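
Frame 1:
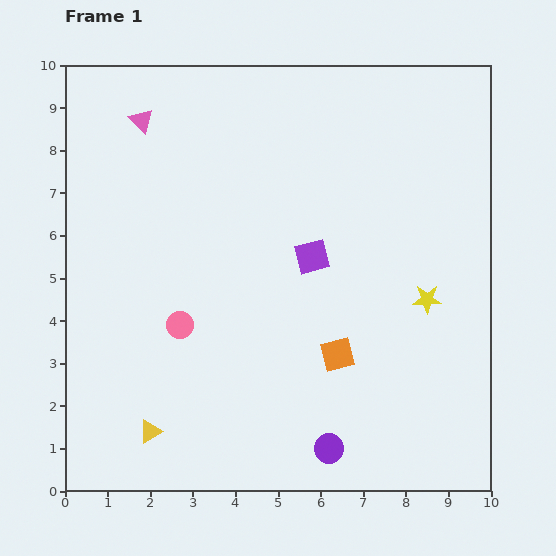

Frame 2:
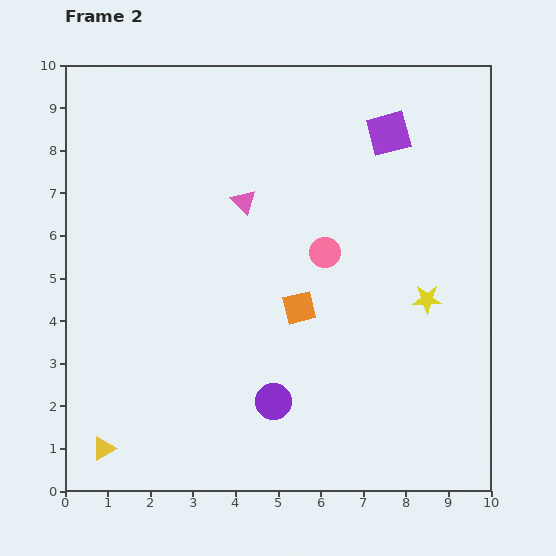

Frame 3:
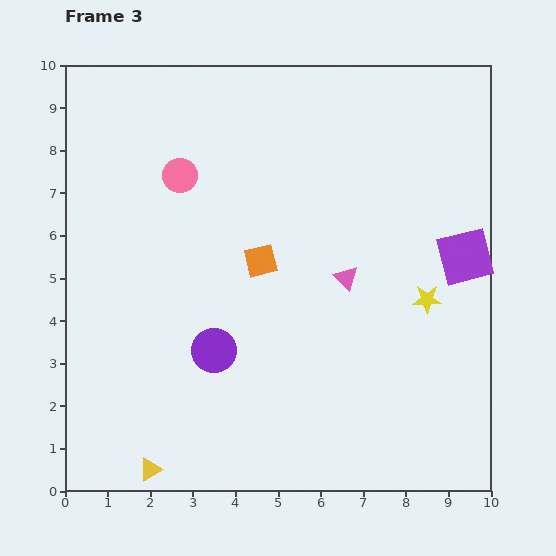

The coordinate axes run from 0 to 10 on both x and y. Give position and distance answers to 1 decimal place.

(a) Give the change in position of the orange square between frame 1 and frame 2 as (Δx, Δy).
(-0.9, 1.1)

The orange square was at (6.4, 3.2) in frame 1 and (5.5, 4.3) in frame 2.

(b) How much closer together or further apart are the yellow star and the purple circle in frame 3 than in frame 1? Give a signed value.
+0.9

Distance in frame 1: 4.2. Distance in frame 3: 5.1.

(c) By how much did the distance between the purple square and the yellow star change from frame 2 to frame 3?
-2.7

Distance in frame 2: 4.0. Distance in frame 3: 1.3.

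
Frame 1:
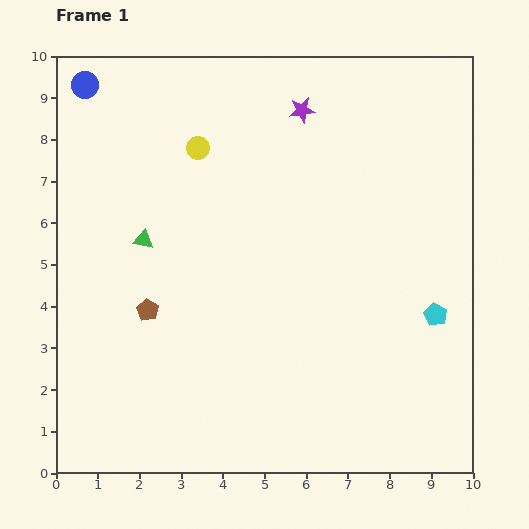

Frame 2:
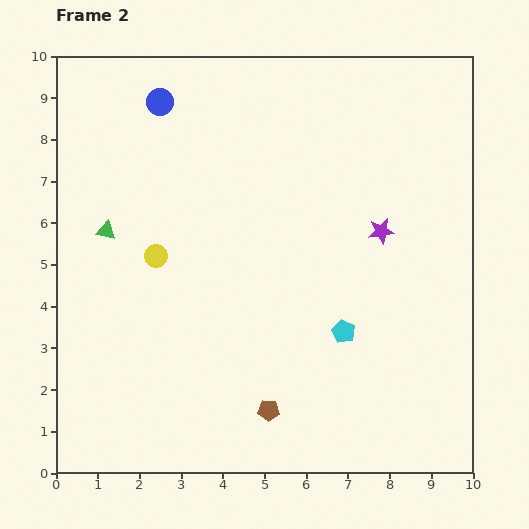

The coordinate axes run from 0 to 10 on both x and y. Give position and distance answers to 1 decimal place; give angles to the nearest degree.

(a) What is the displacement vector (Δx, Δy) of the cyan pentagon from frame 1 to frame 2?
(-2.2, -0.4)

The cyan pentagon was at (9.1, 3.8) in frame 1 and (6.9, 3.4) in frame 2.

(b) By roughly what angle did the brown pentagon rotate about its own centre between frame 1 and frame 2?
27° counter-clockwise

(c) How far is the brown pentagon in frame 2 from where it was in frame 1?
3.8

The brown pentagon moved from (2.2, 3.9) to (5.1, 1.5), a distance of √(2.9² + 2.4²) ≈ 3.8.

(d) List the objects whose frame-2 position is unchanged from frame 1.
none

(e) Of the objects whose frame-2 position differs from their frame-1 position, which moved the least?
the green triangle

(moved 0.9)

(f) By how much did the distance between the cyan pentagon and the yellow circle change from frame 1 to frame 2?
-2.2

Distance in frame 1: 7.0. Distance in frame 2: 4.8.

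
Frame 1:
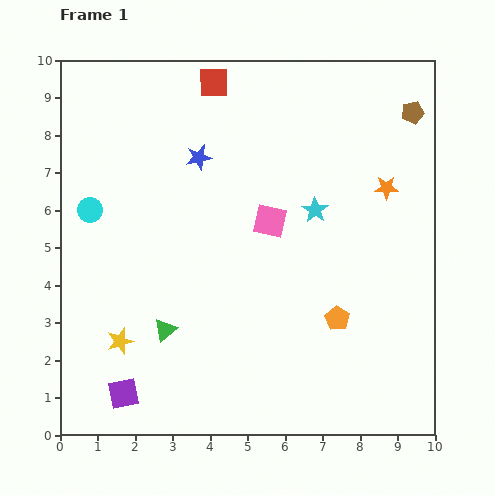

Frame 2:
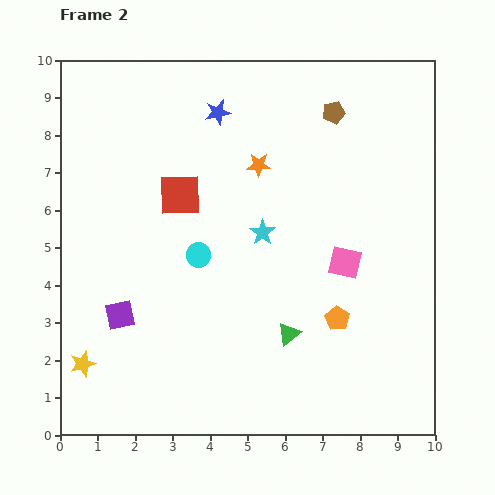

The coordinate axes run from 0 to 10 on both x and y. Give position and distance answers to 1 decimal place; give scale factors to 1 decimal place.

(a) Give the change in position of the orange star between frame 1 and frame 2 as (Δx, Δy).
(-3.4, 0.6)

The orange star was at (8.7, 6.6) in frame 1 and (5.3, 7.2) in frame 2.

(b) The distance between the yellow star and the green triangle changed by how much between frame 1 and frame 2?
+4.4

Distance in frame 1: 1.2. Distance in frame 2: 5.6.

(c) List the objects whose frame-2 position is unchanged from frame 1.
the orange pentagon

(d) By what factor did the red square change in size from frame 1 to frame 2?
1.4×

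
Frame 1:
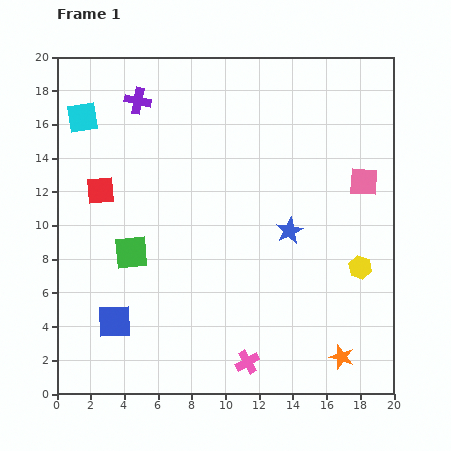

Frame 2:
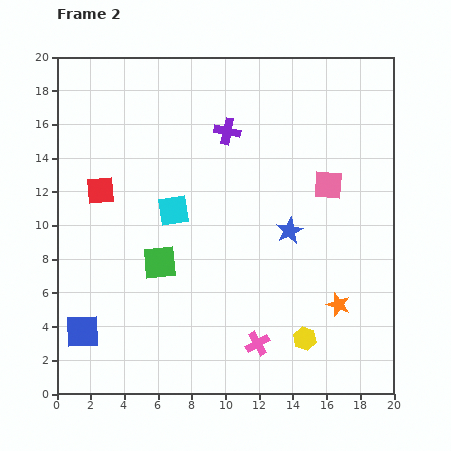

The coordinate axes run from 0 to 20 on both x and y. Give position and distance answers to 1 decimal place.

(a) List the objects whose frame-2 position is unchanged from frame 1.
the red square, the blue star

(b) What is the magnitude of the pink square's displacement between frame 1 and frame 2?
2.1

The pink square moved from (18.2, 12.6) to (16.1, 12.4), a distance of √(2.1² + 0.2²) ≈ 2.1.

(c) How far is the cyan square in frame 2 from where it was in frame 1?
7.7

The cyan square moved from (1.5, 16.4) to (6.9, 10.9), a distance of √(5.4² + 5.5²) ≈ 7.7.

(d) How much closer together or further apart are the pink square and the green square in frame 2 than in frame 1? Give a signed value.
-3.4

Distance in frame 1: 14.4. Distance in frame 2: 11.0.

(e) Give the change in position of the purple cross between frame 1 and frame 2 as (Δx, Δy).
(5.3, -1.8)

The purple cross was at (4.8, 17.4) in frame 1 and (10.1, 15.6) in frame 2.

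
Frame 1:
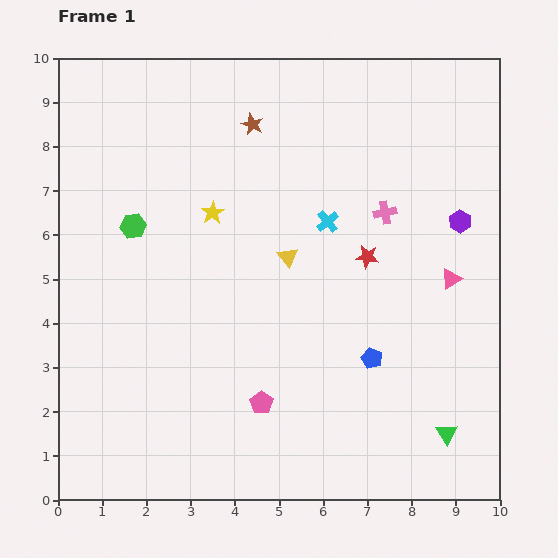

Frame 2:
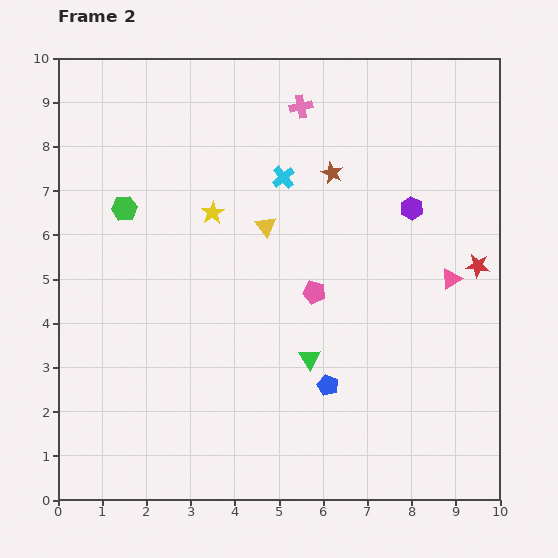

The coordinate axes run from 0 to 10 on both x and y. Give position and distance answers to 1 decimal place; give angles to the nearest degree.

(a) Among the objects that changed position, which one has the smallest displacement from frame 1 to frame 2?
the green hexagon

(moved 0.4)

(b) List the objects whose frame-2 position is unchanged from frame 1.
the pink triangle, the yellow star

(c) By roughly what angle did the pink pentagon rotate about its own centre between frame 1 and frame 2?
22° counter-clockwise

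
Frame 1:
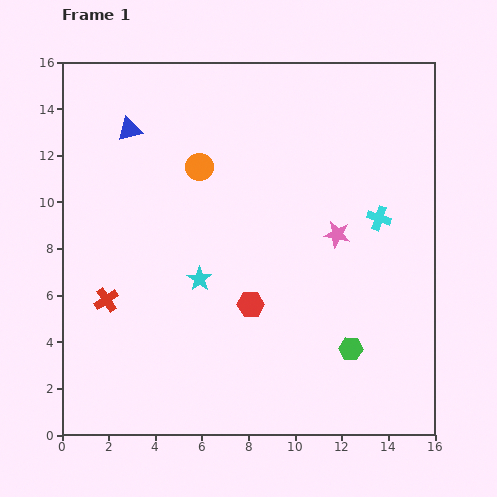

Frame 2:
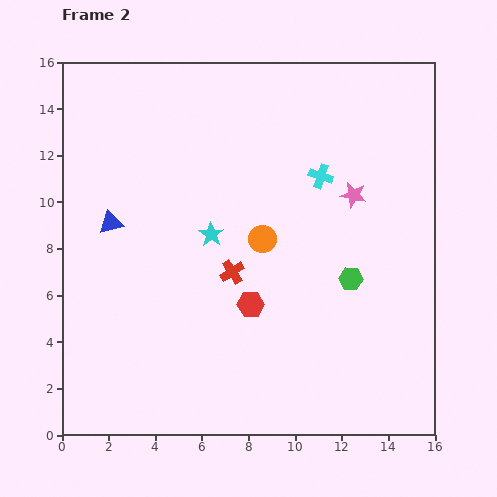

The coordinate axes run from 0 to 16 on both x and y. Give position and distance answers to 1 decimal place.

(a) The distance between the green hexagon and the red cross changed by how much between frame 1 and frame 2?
-5.6

Distance in frame 1: 10.7. Distance in frame 2: 5.1.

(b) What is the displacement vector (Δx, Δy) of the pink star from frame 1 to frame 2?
(0.7, 1.7)

The pink star was at (11.8, 8.6) in frame 1 and (12.5, 10.3) in frame 2.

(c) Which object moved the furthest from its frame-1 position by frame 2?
the red cross

(moved 5.5; next 4.1)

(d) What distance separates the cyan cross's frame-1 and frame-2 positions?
3.1

The cyan cross moved from (13.6, 9.3) to (11.1, 11.1), a distance of √(2.5² + 1.8²) ≈ 3.1.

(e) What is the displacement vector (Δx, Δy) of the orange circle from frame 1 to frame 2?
(2.7, -3.1)

The orange circle was at (5.9, 11.5) in frame 1 and (8.6, 8.4) in frame 2.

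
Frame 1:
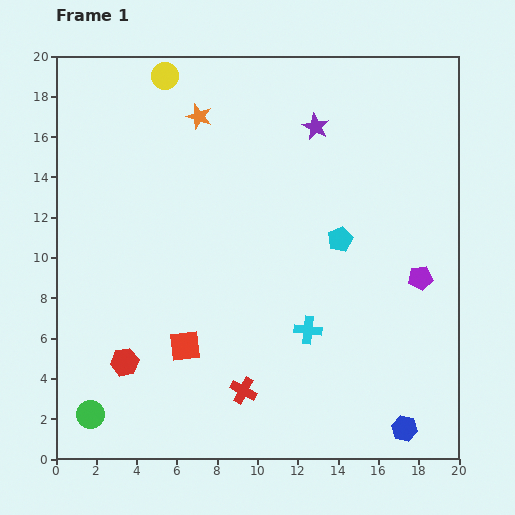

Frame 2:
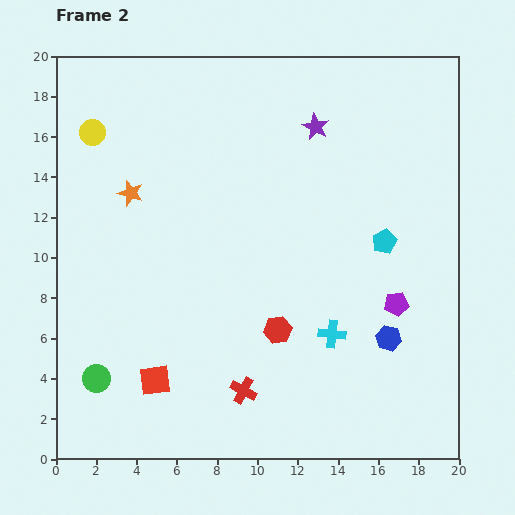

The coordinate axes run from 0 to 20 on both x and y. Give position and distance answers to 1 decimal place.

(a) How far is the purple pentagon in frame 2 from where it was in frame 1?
1.8

The purple pentagon moved from (18.1, 9.0) to (16.9, 7.7), a distance of √(1.2² + 1.3²) ≈ 1.8.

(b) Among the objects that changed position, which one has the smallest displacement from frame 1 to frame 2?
the cyan cross

(moved 1.2)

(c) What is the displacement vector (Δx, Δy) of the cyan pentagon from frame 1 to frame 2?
(2.2, -0.1)

The cyan pentagon was at (14.1, 10.9) in frame 1 and (16.3, 10.8) in frame 2.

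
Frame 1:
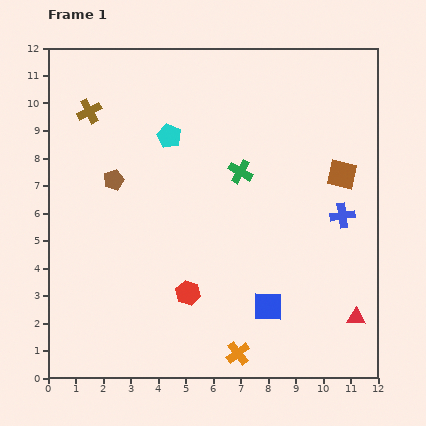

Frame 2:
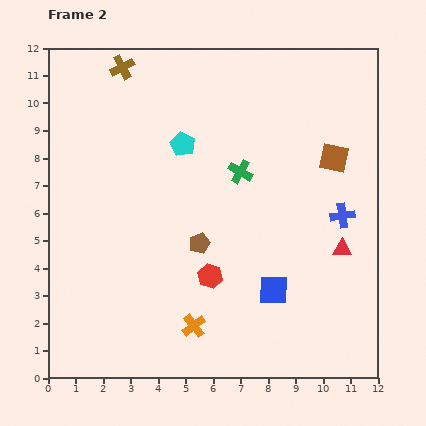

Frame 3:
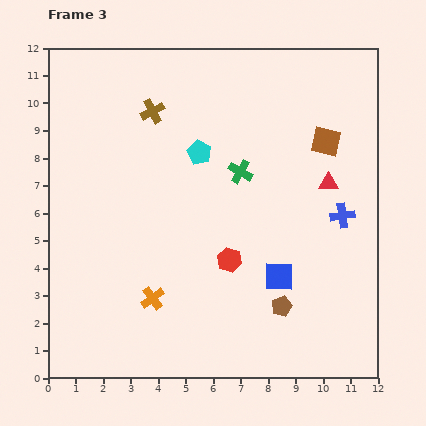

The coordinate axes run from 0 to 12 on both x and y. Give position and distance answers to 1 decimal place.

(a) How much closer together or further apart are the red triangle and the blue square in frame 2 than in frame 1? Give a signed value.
-0.3

Distance in frame 1: 3.2. Distance in frame 2: 2.9.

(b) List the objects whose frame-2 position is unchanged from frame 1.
the green cross, the blue cross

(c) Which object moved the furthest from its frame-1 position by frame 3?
the brown pentagon

(moved 7.6; next 5.0)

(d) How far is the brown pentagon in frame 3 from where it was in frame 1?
7.6

The brown pentagon moved from (2.4, 7.2) to (8.5, 2.6), a distance of √(6.1² + 4.6²) ≈ 7.6.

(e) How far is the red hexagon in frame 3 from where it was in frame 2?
0.9

The red hexagon moved from (5.9, 3.7) to (6.6, 4.3), a distance of √(0.7² + 0.6²) ≈ 0.9.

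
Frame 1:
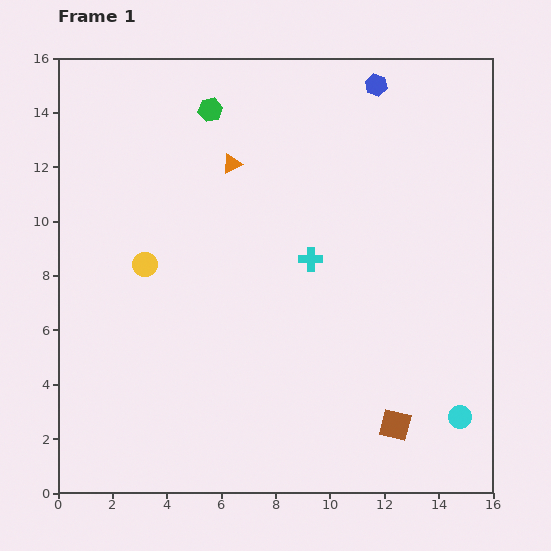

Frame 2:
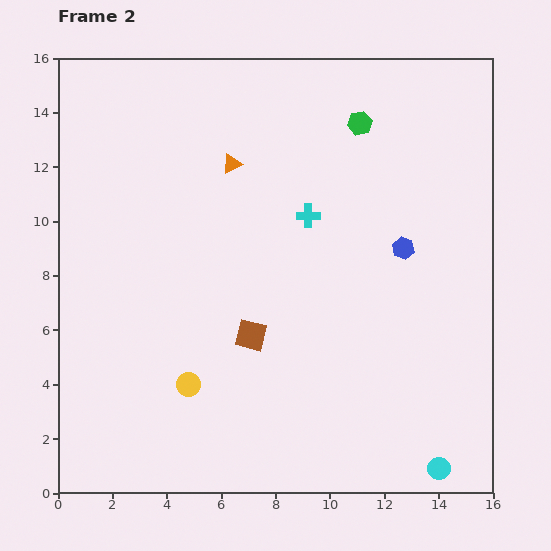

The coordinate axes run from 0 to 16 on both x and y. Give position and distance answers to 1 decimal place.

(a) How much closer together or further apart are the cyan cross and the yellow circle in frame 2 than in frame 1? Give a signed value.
+1.5

Distance in frame 1: 6.1. Distance in frame 2: 7.6.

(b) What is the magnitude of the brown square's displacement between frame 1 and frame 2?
6.2

The brown square moved from (12.4, 2.5) to (7.1, 5.8), a distance of √(5.3² + 3.3²) ≈ 6.2.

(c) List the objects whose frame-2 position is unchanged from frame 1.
the orange triangle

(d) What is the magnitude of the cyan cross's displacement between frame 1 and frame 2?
1.6

The cyan cross moved from (9.3, 8.6) to (9.2, 10.2), a distance of √(0.1² + 1.6²) ≈ 1.6.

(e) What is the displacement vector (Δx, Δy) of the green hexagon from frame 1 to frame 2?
(5.5, -0.5)

The green hexagon was at (5.6, 14.1) in frame 1 and (11.1, 13.6) in frame 2.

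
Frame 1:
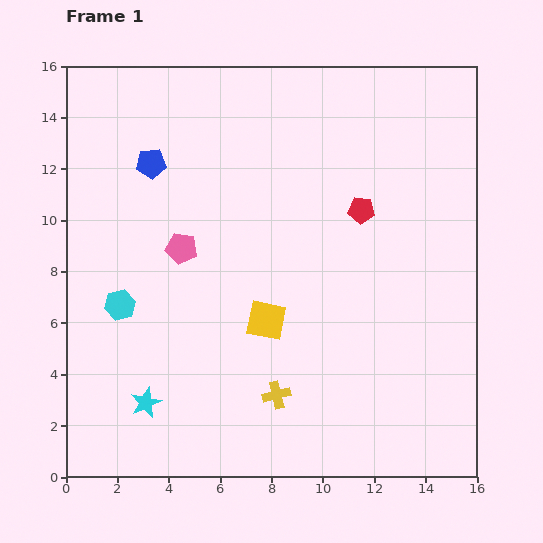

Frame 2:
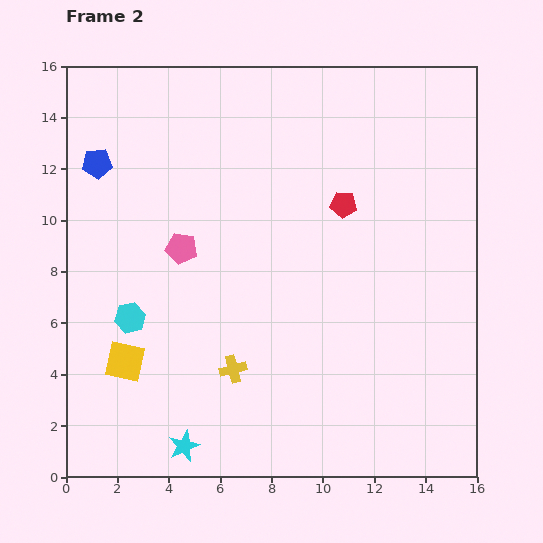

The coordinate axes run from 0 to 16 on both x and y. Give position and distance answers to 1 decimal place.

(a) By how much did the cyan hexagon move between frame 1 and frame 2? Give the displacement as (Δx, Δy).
(0.4, -0.5)

The cyan hexagon was at (2.1, 6.7) in frame 1 and (2.5, 6.2) in frame 2.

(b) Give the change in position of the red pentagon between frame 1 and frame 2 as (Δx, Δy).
(-0.7, 0.2)

The red pentagon was at (11.5, 10.4) in frame 1 and (10.8, 10.6) in frame 2.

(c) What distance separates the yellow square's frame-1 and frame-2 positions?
5.7

The yellow square moved from (7.8, 6.1) to (2.3, 4.5), a distance of √(5.5² + 1.6²) ≈ 5.7.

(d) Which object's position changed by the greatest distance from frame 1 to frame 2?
the yellow square

(moved 5.7; next 2.3)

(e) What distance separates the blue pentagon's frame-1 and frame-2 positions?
2.1

The blue pentagon moved from (3.3, 12.2) to (1.2, 12.2), a distance of √(2.1² + 0.0²) ≈ 2.1.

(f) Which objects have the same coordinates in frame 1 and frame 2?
the pink pentagon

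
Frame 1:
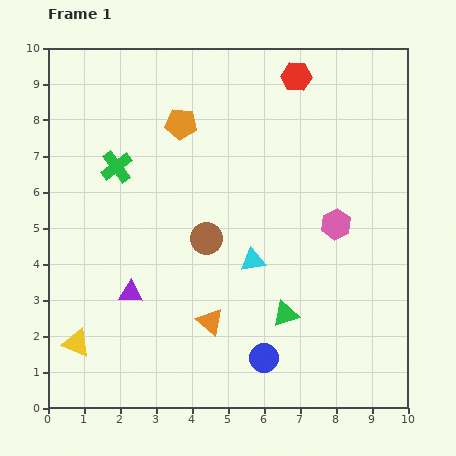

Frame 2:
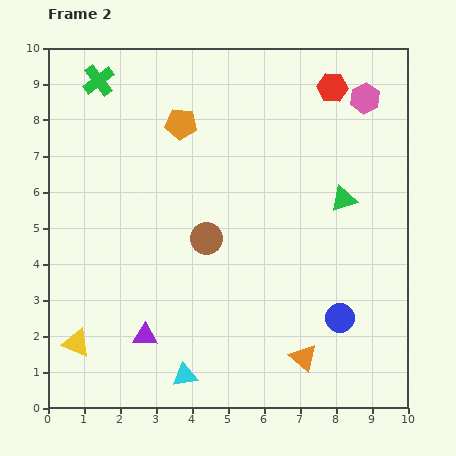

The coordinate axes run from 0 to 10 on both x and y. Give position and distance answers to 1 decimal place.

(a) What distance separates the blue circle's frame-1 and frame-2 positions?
2.4

The blue circle moved from (6.0, 1.4) to (8.1, 2.5), a distance of √(2.1² + 1.1²) ≈ 2.4.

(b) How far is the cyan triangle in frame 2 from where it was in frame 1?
3.7

The cyan triangle moved from (5.7, 4.1) to (3.8, 0.9), a distance of √(1.9² + 3.2²) ≈ 3.7.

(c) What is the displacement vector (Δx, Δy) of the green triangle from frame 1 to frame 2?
(1.6, 3.2)

The green triangle was at (6.6, 2.6) in frame 1 and (8.2, 5.8) in frame 2.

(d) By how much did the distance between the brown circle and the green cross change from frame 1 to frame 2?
+2.1

Distance in frame 1: 3.2. Distance in frame 2: 5.3.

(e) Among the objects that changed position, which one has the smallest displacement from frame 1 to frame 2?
the red hexagon

(moved 1.0)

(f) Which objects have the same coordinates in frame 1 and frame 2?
the orange pentagon, the yellow triangle, the brown circle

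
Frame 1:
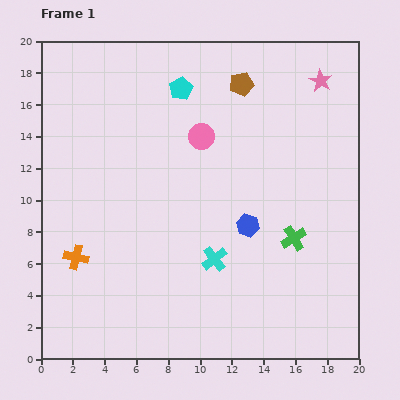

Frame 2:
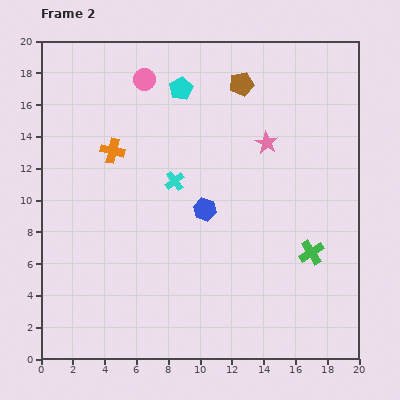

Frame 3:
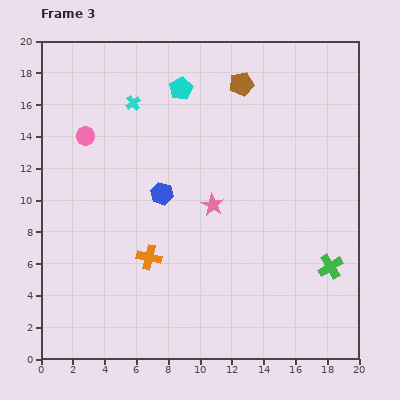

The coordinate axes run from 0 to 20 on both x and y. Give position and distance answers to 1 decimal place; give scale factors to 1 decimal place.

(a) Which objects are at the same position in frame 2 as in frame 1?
the cyan pentagon, the brown pentagon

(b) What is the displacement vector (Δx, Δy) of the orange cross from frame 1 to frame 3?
(4.6, 0.0)

The orange cross was at (2.2, 6.4) in frame 1 and (6.8, 6.4) in frame 3.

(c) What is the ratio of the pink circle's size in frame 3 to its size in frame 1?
0.7×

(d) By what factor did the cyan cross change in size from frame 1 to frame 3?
0.6×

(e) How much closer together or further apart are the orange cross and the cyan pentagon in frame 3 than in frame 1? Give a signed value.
-1.7

Distance in frame 1: 12.5. Distance in frame 3: 10.8.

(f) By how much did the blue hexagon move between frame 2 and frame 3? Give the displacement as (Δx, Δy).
(-2.7, 1.0)

The blue hexagon was at (10.3, 9.4) in frame 2 and (7.6, 10.4) in frame 3.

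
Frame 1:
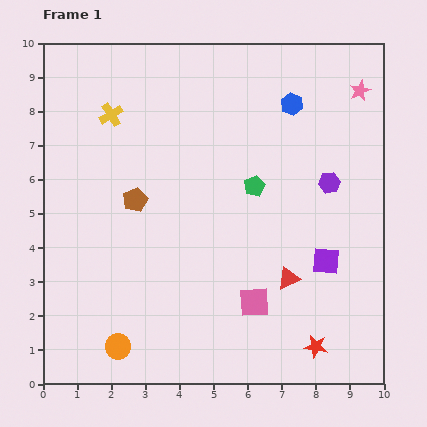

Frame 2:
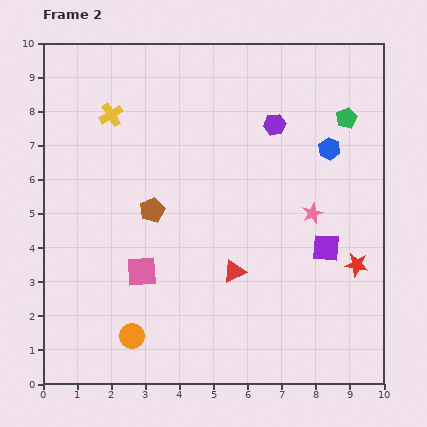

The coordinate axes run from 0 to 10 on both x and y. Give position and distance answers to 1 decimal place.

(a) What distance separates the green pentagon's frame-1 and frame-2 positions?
3.4

The green pentagon moved from (6.2, 5.8) to (8.9, 7.8), a distance of √(2.7² + 2.0²) ≈ 3.4.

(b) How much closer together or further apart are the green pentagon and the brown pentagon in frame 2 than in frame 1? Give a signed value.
+2.8

Distance in frame 1: 3.5. Distance in frame 2: 6.3.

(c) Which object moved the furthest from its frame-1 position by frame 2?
the pink star

(moved 3.9; next 3.4)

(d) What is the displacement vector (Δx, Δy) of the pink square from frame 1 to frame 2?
(-3.3, 0.9)

The pink square was at (6.2, 2.4) in frame 1 and (2.9, 3.3) in frame 2.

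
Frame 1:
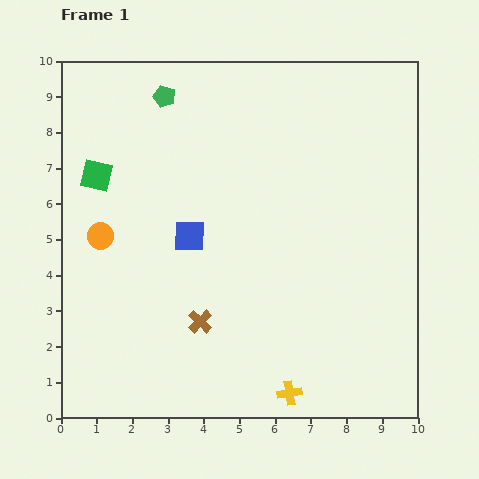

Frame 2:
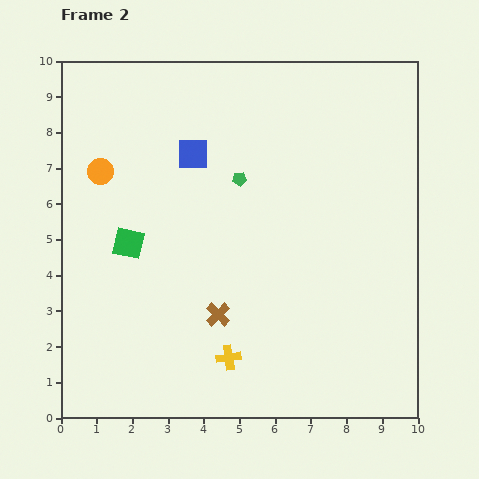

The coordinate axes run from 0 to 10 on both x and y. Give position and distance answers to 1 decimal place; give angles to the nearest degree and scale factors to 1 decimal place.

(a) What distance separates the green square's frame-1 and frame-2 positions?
2.1

The green square moved from (1.0, 6.8) to (1.9, 4.9), a distance of √(0.9² + 1.9²) ≈ 2.1.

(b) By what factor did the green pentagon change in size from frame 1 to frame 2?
0.6×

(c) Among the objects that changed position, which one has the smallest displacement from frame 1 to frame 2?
the brown cross

(moved 0.5)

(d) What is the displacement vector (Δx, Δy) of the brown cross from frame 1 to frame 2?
(0.5, 0.2)

The brown cross was at (3.9, 2.7) in frame 1 and (4.4, 2.9) in frame 2.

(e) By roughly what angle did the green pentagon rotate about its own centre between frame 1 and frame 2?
23° counter-clockwise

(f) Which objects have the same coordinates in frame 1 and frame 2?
none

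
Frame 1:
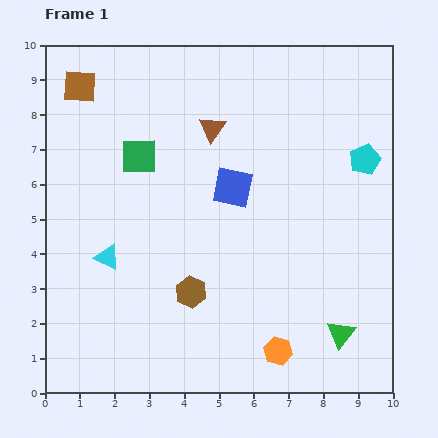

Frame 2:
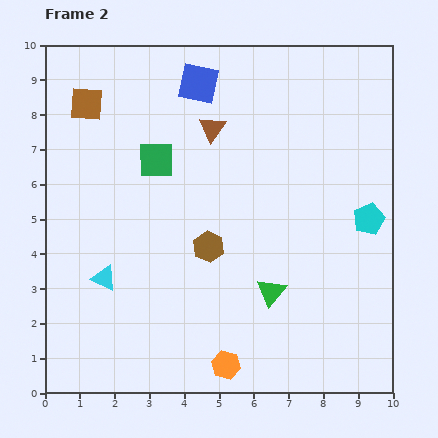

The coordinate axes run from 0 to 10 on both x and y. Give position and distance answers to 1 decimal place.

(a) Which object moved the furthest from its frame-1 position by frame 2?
the blue square

(moved 3.2; next 2.3)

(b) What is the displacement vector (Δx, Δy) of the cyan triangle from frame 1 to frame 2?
(-0.1, -0.6)

The cyan triangle was at (1.8, 3.9) in frame 1 and (1.7, 3.3) in frame 2.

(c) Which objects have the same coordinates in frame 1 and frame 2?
the brown triangle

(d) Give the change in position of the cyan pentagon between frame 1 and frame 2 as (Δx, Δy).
(0.1, -1.7)

The cyan pentagon was at (9.2, 6.7) in frame 1 and (9.3, 5.0) in frame 2.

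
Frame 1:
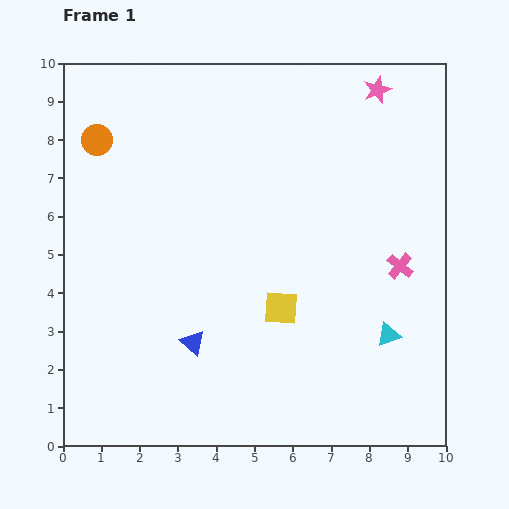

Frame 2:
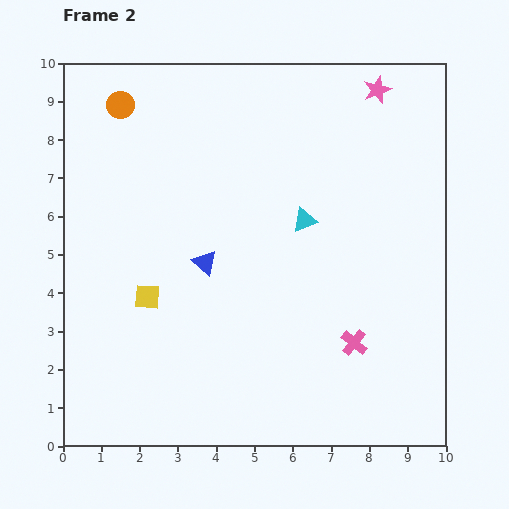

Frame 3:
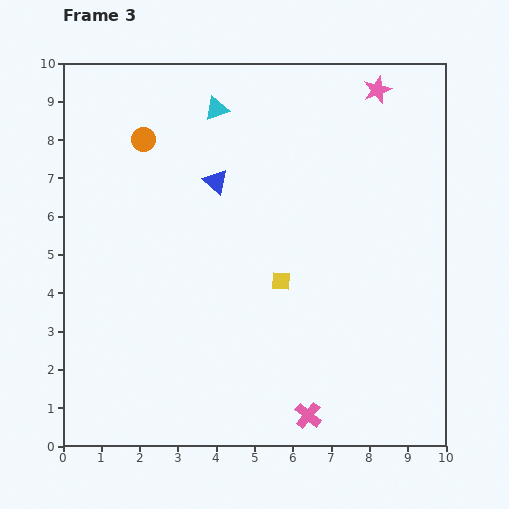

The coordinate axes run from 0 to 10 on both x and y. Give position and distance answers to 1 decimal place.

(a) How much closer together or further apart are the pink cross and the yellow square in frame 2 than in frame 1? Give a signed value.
+2.2

Distance in frame 1: 3.3. Distance in frame 2: 5.5.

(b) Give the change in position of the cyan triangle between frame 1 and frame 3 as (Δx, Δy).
(-4.5, 5.9)

The cyan triangle was at (8.5, 2.9) in frame 1 and (4.0, 8.8) in frame 3.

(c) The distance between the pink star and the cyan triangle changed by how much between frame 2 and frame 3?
+0.3

Distance in frame 2: 3.9. Distance in frame 3: 4.2.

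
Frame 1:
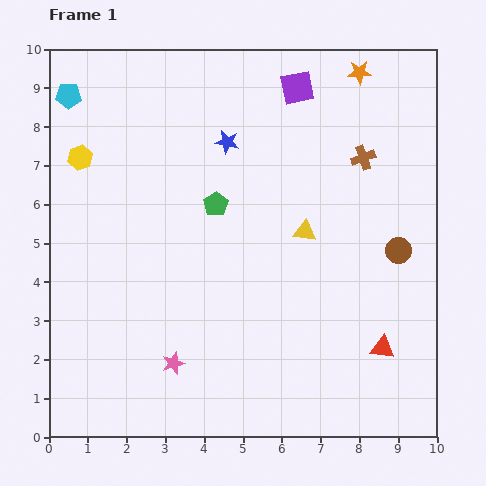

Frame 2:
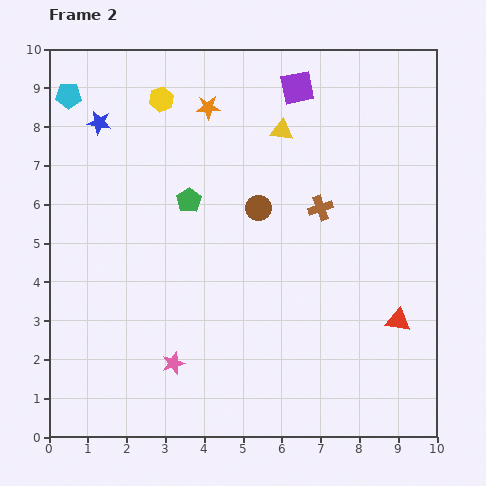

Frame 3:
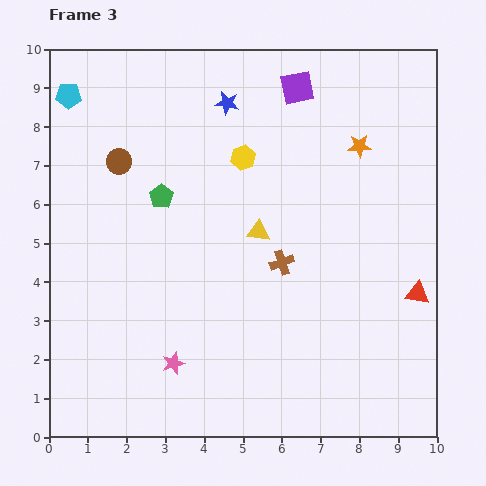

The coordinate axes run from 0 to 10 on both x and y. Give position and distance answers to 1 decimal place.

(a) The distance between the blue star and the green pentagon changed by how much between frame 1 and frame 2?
+1.4

Distance in frame 1: 1.6. Distance in frame 2: 3.0.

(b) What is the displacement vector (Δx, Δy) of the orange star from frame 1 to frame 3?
(0.0, -1.9)

The orange star was at (8.0, 9.4) in frame 1 and (8.0, 7.5) in frame 3.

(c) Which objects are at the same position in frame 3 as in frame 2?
the purple square, the cyan pentagon, the pink star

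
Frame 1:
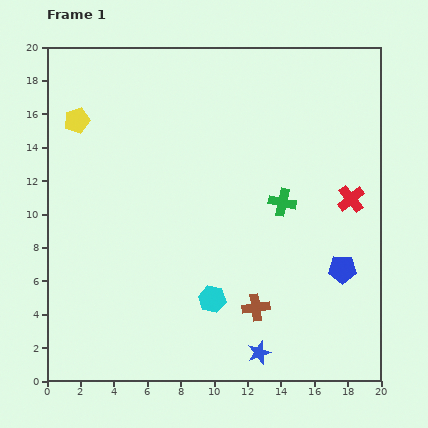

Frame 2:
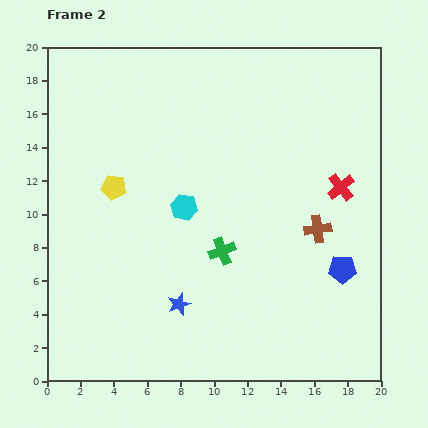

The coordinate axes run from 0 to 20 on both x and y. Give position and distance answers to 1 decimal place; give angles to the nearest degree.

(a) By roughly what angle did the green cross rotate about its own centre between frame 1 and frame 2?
33° counter-clockwise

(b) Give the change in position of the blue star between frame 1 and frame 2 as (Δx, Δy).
(-4.8, 2.9)

The blue star was at (12.7, 1.7) in frame 1 and (7.9, 4.6) in frame 2.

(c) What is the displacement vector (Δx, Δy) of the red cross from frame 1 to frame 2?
(-0.6, 0.7)

The red cross was at (18.2, 10.9) in frame 1 and (17.6, 11.6) in frame 2.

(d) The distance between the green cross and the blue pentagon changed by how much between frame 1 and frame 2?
+1.9

Distance in frame 1: 5.4. Distance in frame 2: 7.3.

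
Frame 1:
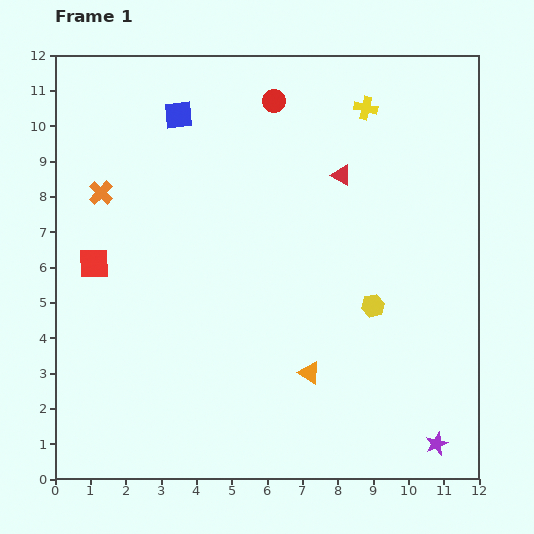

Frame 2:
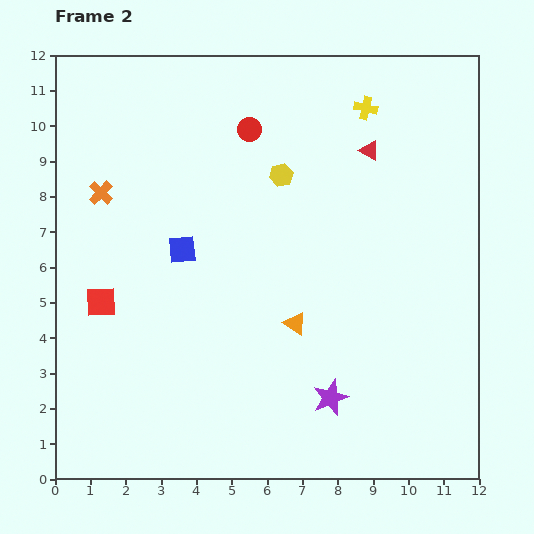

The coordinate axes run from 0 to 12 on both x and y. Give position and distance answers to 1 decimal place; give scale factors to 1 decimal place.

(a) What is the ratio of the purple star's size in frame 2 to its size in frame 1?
1.6×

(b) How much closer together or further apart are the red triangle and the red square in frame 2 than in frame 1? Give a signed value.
+1.3

Distance in frame 1: 7.4. Distance in frame 2: 8.7.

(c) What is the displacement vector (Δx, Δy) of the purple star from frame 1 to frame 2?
(-3.0, 1.3)

The purple star was at (10.8, 1.0) in frame 1 and (7.8, 2.3) in frame 2.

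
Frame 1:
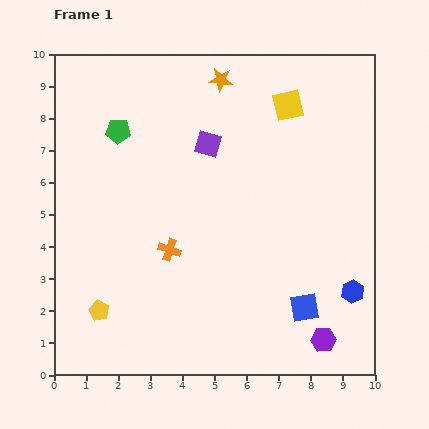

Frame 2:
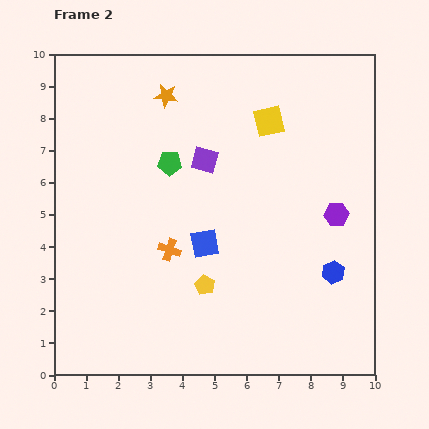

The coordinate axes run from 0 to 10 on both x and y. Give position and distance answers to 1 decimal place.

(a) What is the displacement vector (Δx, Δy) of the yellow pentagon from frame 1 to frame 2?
(3.3, 0.8)

The yellow pentagon was at (1.4, 2.0) in frame 1 and (4.7, 2.8) in frame 2.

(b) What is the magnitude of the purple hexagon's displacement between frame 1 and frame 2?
3.9

The purple hexagon moved from (8.4, 1.1) to (8.8, 5.0), a distance of √(0.4² + 3.9²) ≈ 3.9.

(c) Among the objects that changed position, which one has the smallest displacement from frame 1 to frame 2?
the purple square

(moved 0.5)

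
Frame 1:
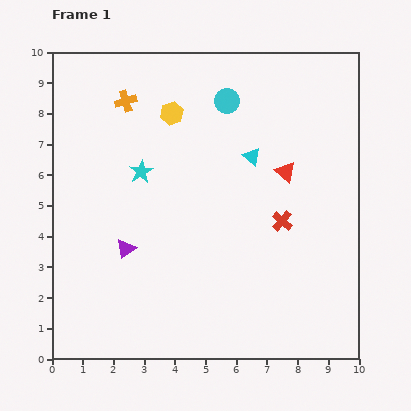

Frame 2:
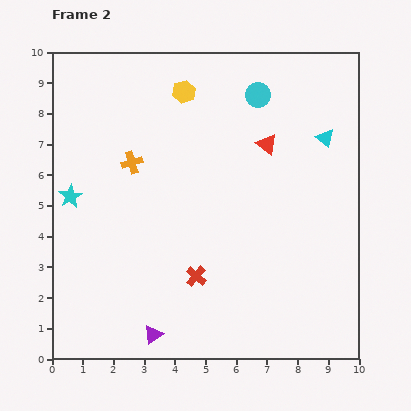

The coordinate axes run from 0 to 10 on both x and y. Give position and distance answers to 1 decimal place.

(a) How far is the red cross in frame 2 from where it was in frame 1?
3.3

The red cross moved from (7.5, 4.5) to (4.7, 2.7), a distance of √(2.8² + 1.8²) ≈ 3.3.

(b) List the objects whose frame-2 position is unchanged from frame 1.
none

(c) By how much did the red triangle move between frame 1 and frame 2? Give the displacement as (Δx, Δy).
(-0.6, 0.9)

The red triangle was at (7.6, 6.1) in frame 1 and (7.0, 7.0) in frame 2.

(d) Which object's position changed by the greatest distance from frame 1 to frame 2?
the red cross

(moved 3.3; next 2.9)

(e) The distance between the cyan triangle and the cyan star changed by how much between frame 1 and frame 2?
+4.9

Distance in frame 1: 3.6. Distance in frame 2: 8.5.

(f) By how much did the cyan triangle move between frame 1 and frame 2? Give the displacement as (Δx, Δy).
(2.4, 0.6)

The cyan triangle was at (6.5, 6.6) in frame 1 and (8.9, 7.2) in frame 2.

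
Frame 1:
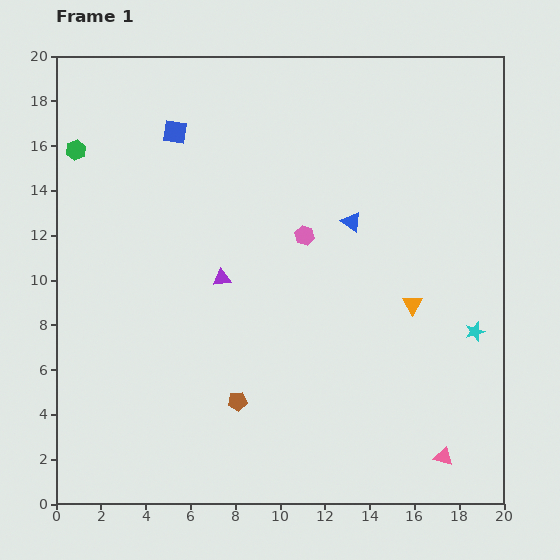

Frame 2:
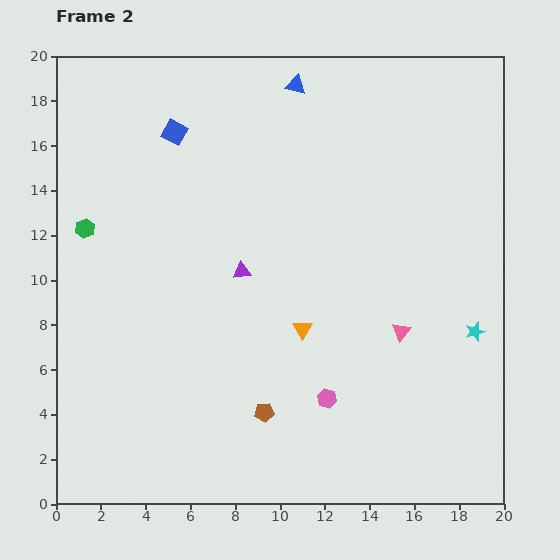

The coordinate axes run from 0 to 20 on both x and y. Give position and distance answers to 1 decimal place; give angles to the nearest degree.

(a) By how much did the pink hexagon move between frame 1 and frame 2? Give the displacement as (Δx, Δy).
(1.0, -7.3)

The pink hexagon was at (11.1, 12.0) in frame 1 and (12.1, 4.7) in frame 2.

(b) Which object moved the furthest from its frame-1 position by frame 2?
the pink hexagon

(moved 7.4; next 6.6)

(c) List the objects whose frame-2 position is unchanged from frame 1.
the blue square, the cyan star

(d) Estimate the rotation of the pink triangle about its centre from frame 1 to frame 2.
54° clockwise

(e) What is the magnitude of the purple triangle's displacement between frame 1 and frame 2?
0.9

The purple triangle moved from (7.4, 10.1) to (8.3, 10.4), a distance of √(0.9² + 0.3²) ≈ 0.9.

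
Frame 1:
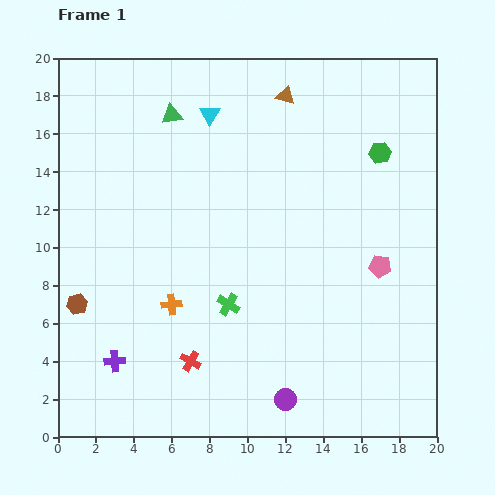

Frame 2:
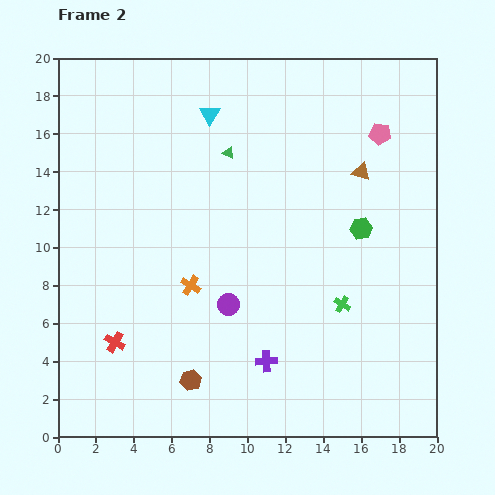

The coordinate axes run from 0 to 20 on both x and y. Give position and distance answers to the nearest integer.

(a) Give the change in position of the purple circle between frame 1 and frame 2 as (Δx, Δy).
(-3, 5)

The purple circle was at (12, 2) in frame 1 and (9, 7) in frame 2.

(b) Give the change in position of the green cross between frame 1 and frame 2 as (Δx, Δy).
(6, 0)

The green cross was at (9, 7) in frame 1 and (15, 7) in frame 2.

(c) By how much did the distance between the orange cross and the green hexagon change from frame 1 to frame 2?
-5

Distance in frame 1: 14. Distance in frame 2: 9.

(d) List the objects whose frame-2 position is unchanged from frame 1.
the cyan triangle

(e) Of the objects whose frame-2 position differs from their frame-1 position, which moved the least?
the orange cross

(moved 1)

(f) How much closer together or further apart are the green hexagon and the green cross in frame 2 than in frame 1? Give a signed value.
-7

Distance in frame 1: 11. Distance in frame 2: 4.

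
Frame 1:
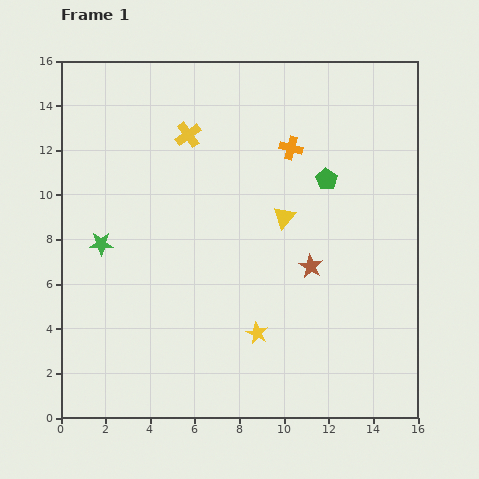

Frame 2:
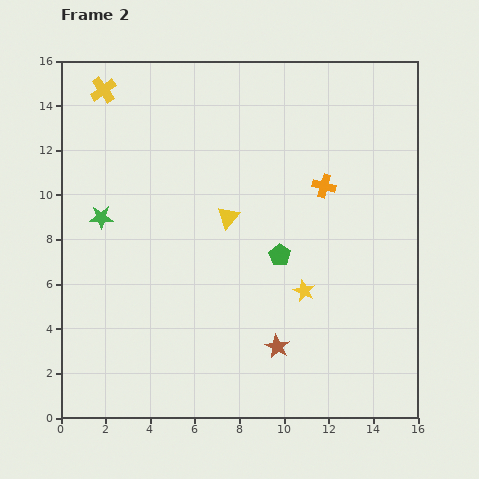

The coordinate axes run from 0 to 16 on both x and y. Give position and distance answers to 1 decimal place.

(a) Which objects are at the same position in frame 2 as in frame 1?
none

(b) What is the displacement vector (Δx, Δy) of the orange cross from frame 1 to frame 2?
(1.5, -1.7)

The orange cross was at (10.3, 12.1) in frame 1 and (11.8, 10.4) in frame 2.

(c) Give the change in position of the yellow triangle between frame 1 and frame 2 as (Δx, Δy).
(-2.5, 0.0)

The yellow triangle was at (10.0, 9.0) in frame 1 and (7.5, 9.0) in frame 2.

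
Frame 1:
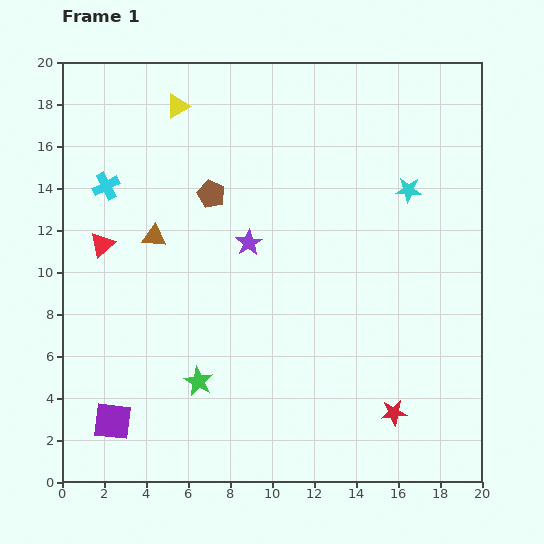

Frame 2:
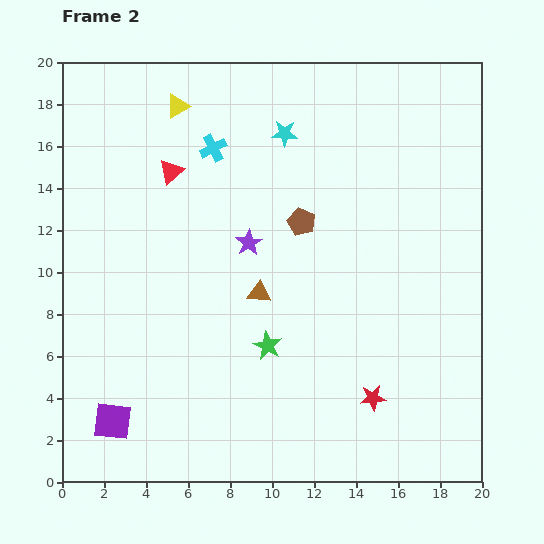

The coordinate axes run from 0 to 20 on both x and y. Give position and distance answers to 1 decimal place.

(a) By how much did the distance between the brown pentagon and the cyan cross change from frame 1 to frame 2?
+0.5

Distance in frame 1: 5.0. Distance in frame 2: 5.5.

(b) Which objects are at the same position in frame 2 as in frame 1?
the purple star, the yellow triangle, the purple square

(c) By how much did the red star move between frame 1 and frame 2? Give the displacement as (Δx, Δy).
(-1.0, 0.7)

The red star was at (15.8, 3.3) in frame 1 and (14.8, 4.0) in frame 2.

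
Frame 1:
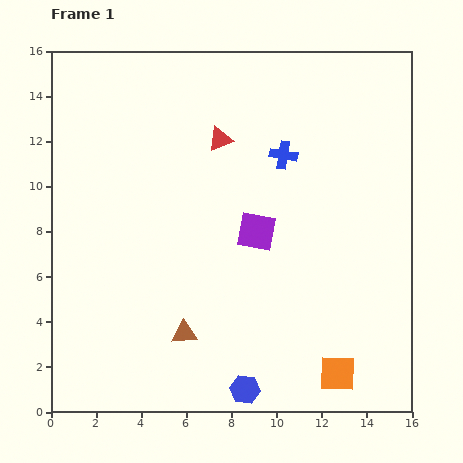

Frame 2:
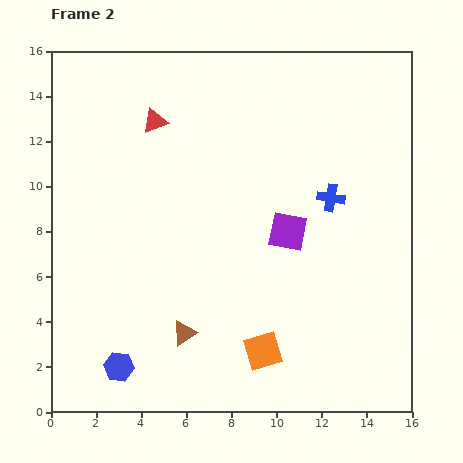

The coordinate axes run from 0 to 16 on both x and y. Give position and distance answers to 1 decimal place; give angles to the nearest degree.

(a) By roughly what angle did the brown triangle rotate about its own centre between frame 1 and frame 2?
29° counter-clockwise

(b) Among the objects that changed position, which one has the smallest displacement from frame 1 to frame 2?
the purple square

(moved 1.4)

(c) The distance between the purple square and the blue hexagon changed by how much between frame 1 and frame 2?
+2.6

Distance in frame 1: 7.0. Distance in frame 2: 9.6.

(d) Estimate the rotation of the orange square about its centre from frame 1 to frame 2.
19° counter-clockwise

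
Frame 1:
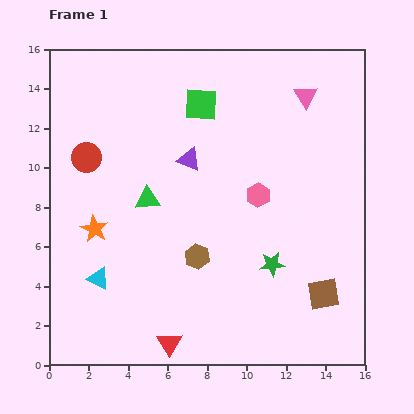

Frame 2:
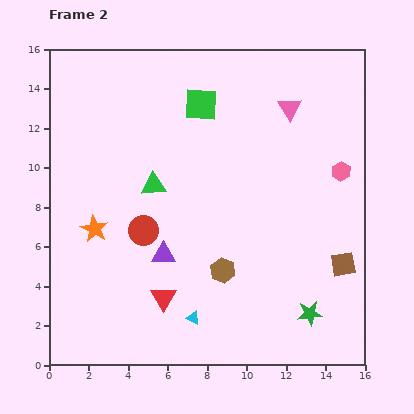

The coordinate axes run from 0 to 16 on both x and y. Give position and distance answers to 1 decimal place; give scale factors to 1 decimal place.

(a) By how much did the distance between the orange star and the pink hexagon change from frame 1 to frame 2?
+4.3

Distance in frame 1: 8.5. Distance in frame 2: 12.8.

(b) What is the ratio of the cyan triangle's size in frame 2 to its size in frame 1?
0.6×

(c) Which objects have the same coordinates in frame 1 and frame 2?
the green square, the orange star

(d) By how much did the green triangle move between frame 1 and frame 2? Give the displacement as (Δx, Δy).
(0.3, 0.7)

The green triangle was at (5.0, 8.4) in frame 1 and (5.3, 9.1) in frame 2.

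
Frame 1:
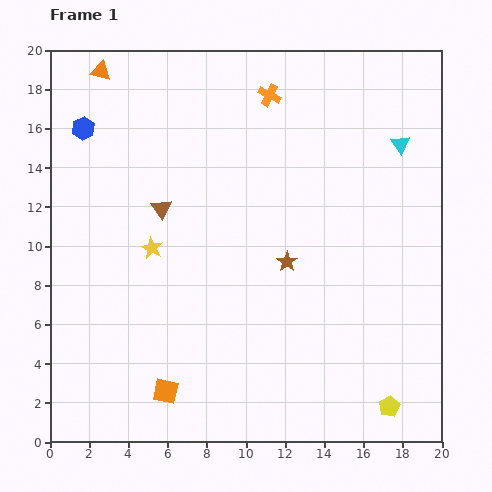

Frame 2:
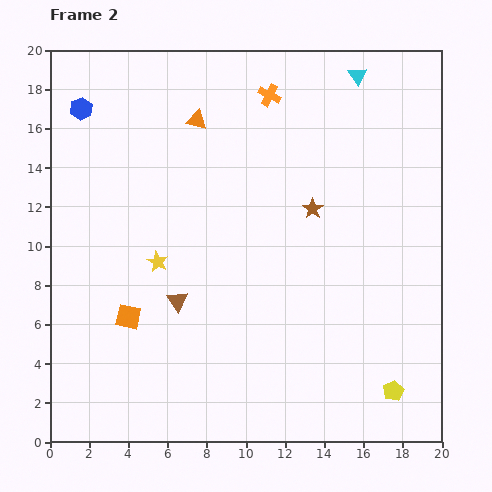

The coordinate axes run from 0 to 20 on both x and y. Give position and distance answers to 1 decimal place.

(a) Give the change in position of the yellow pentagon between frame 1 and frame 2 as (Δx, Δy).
(0.2, 0.8)

The yellow pentagon was at (17.3, 1.8) in frame 1 and (17.5, 2.6) in frame 2.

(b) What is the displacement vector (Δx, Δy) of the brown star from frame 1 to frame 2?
(1.3, 2.7)

The brown star was at (12.1, 9.2) in frame 1 and (13.4, 11.9) in frame 2.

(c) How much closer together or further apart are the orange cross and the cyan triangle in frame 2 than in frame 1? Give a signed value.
-2.6

Distance in frame 1: 7.2. Distance in frame 2: 4.6.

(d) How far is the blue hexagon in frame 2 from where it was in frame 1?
1.0

The blue hexagon moved from (1.7, 16.0) to (1.6, 17.0), a distance of √(0.1² + 1.0²) ≈ 1.0.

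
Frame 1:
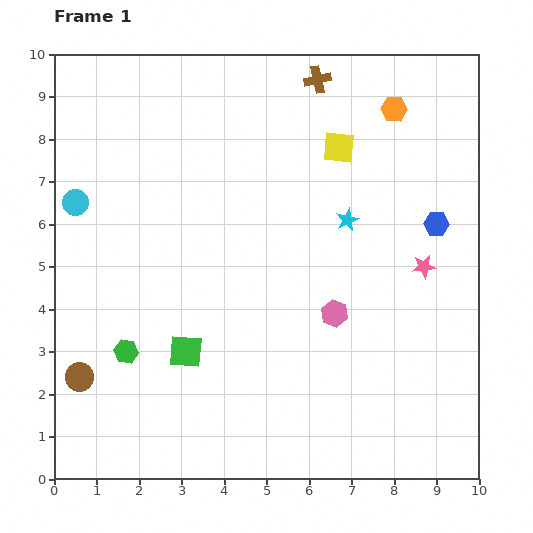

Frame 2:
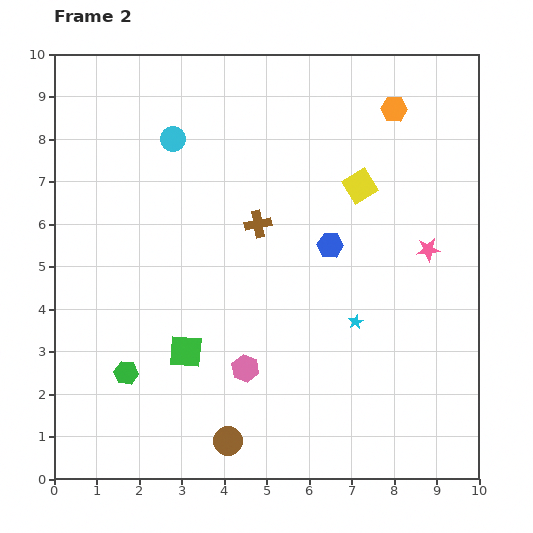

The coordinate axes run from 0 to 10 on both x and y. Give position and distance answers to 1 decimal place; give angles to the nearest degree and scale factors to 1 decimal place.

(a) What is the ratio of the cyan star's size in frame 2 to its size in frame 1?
0.6×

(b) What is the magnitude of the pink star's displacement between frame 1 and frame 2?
0.4

The pink star moved from (8.7, 5.0) to (8.8, 5.4), a distance of √(0.1² + 0.4²) ≈ 0.4.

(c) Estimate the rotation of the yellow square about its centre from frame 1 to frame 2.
38° counter-clockwise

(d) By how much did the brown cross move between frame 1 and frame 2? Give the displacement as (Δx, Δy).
(-1.4, -3.4)

The brown cross was at (6.2, 9.4) in frame 1 and (4.8, 6.0) in frame 2.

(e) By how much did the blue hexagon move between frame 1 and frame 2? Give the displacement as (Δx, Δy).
(-2.5, -0.5)

The blue hexagon was at (9.0, 6.0) in frame 1 and (6.5, 5.5) in frame 2.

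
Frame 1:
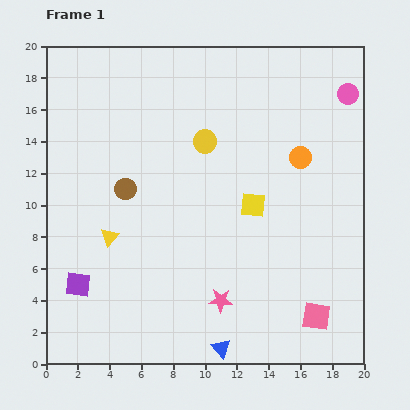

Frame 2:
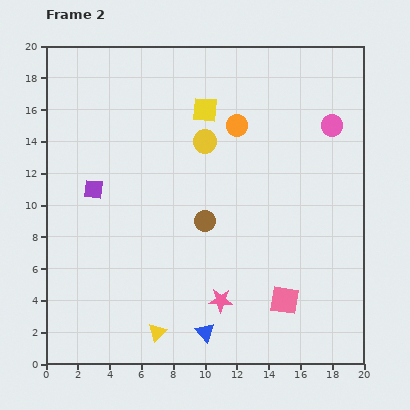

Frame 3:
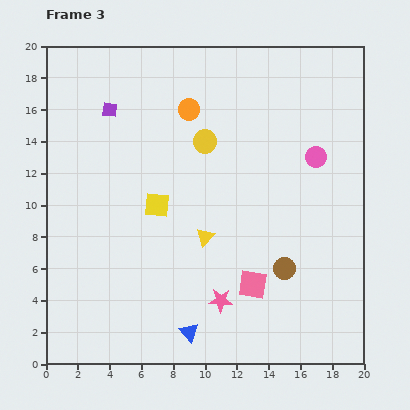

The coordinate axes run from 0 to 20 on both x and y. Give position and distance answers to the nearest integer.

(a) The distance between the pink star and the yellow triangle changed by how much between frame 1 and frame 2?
-4

Distance in frame 1: 8. Distance in frame 2: 4.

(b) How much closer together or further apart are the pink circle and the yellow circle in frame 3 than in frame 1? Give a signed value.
-2

Distance in frame 1: 9. Distance in frame 3: 7.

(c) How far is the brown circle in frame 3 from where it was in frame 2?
6

The brown circle moved from (10, 9) to (15, 6), a distance of √(5² + 3²) ≈ 6.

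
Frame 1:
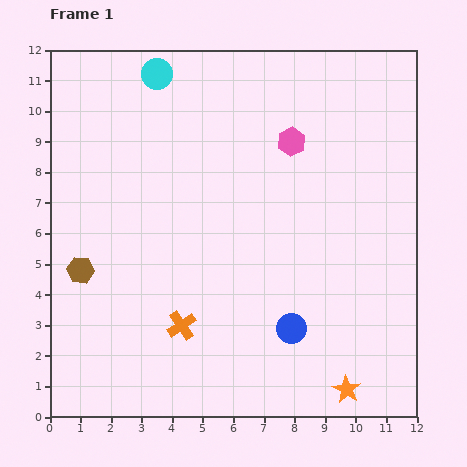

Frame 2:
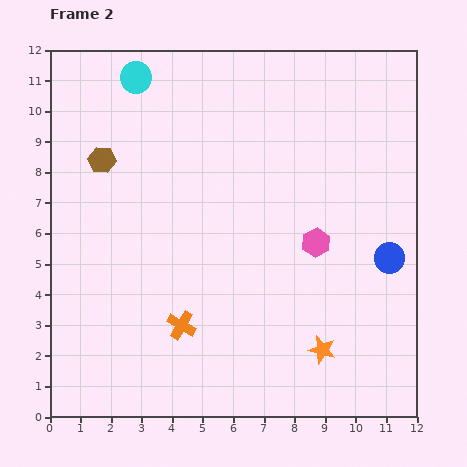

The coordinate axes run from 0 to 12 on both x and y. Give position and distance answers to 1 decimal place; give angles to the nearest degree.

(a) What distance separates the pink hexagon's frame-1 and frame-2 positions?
3.4

The pink hexagon moved from (7.9, 9.0) to (8.7, 5.7), a distance of √(0.8² + 3.3²) ≈ 3.4.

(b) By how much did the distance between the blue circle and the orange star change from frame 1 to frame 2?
+1.0

Distance in frame 1: 2.7. Distance in frame 2: 3.7.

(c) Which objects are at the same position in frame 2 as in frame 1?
the orange cross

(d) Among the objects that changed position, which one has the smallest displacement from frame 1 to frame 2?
the cyan circle

(moved 0.7)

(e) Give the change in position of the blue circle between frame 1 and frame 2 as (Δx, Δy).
(3.2, 2.3)

The blue circle was at (7.9, 2.9) in frame 1 and (11.1, 5.2) in frame 2.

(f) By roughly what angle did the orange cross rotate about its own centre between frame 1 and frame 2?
26° counter-clockwise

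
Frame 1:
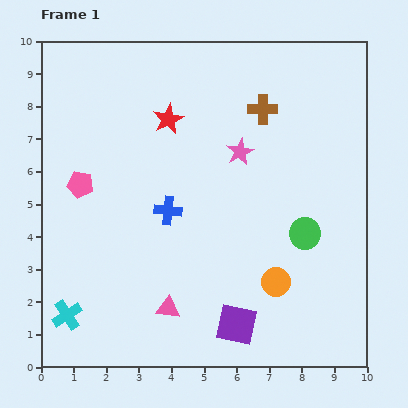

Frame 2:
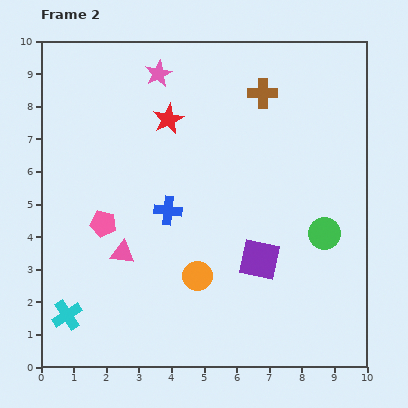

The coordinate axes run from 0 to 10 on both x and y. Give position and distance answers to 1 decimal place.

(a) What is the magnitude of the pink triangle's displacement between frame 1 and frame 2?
2.2

The pink triangle moved from (3.9, 1.8) to (2.5, 3.5), a distance of √(1.4² + 1.7²) ≈ 2.2.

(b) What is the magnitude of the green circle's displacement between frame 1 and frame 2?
0.6

The green circle moved from (8.1, 4.1) to (8.7, 4.1), a distance of √(0.6² + 0.0²) ≈ 0.6.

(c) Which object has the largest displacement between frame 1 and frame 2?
the pink star

(moved 3.5; next 2.4)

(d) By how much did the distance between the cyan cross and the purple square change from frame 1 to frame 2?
+0.9

Distance in frame 1: 5.2. Distance in frame 2: 6.1.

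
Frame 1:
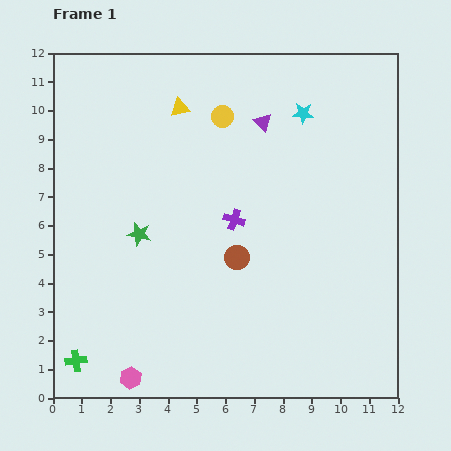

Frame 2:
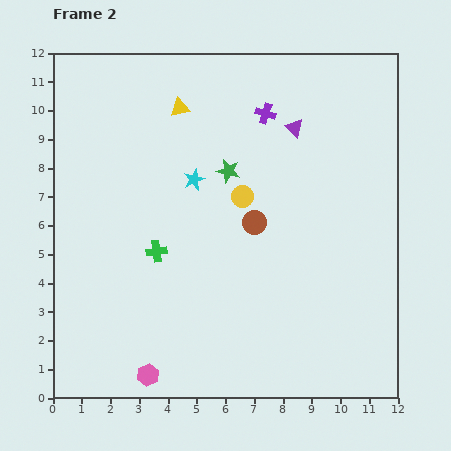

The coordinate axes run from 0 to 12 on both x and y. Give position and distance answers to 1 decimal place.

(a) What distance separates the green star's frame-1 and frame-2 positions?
3.8

The green star moved from (3.0, 5.7) to (6.1, 7.9), a distance of √(3.1² + 2.2²) ≈ 3.8.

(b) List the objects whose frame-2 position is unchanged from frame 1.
the yellow triangle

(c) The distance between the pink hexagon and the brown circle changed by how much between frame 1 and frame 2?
+0.9

Distance in frame 1: 5.6. Distance in frame 2: 6.5.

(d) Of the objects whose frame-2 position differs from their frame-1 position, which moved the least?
the pink hexagon

(moved 0.6)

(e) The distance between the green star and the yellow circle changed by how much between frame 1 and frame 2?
-4.0

Distance in frame 1: 5.0. Distance in frame 2: 1.0.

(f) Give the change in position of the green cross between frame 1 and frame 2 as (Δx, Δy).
(2.8, 3.8)

The green cross was at (0.8, 1.3) in frame 1 and (3.6, 5.1) in frame 2.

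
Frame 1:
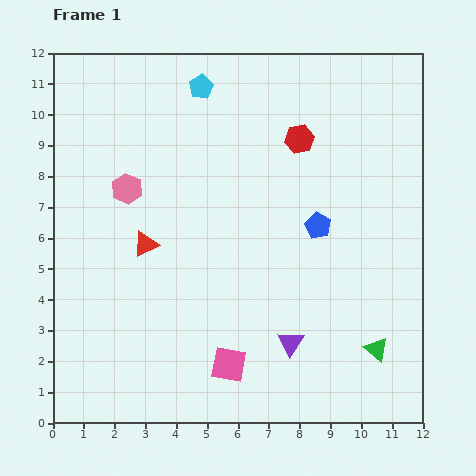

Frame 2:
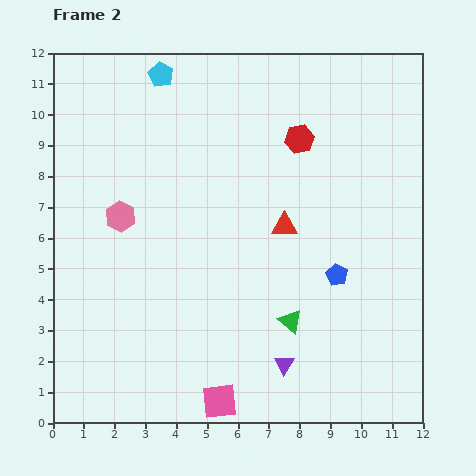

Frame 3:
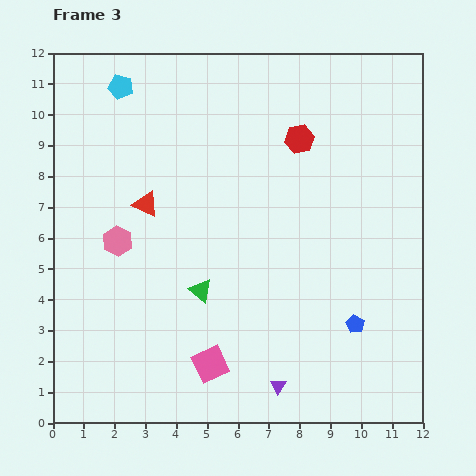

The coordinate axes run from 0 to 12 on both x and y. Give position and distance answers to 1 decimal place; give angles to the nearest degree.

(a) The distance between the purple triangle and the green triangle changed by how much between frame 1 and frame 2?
-1.4

Distance in frame 1: 2.8. Distance in frame 2: 1.4.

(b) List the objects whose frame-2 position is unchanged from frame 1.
the red hexagon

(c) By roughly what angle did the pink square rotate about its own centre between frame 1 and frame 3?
36° counter-clockwise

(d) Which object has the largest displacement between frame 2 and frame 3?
the red triangle

(moved 4.6; next 3.1)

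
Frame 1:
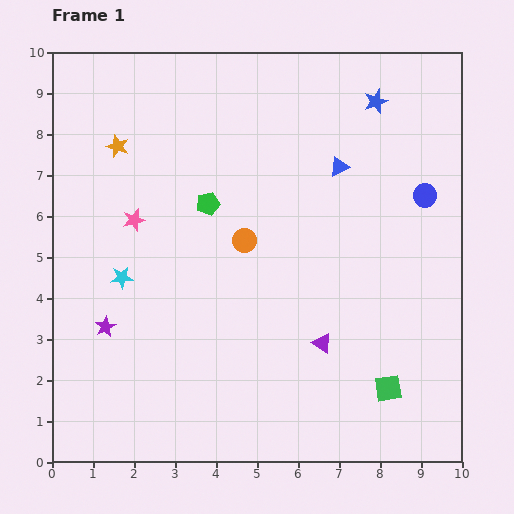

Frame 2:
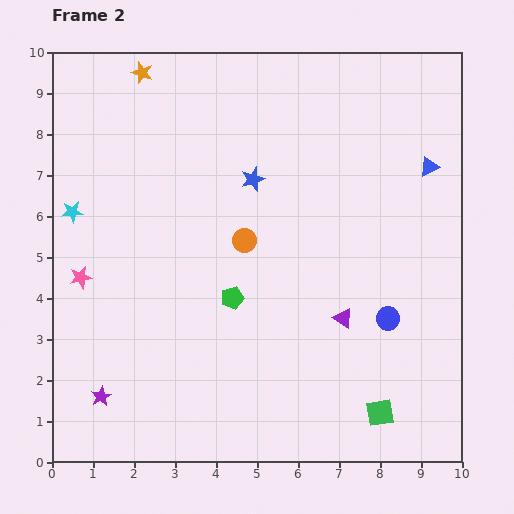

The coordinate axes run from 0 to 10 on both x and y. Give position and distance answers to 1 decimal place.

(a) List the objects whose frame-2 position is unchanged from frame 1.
the orange circle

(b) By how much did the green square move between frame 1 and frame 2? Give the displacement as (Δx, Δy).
(-0.2, -0.6)

The green square was at (8.2, 1.8) in frame 1 and (8.0, 1.2) in frame 2.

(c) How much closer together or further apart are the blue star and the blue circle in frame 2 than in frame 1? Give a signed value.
+2.1

Distance in frame 1: 2.6. Distance in frame 2: 4.7.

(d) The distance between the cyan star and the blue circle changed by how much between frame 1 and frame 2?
+0.4

Distance in frame 1: 7.7. Distance in frame 2: 8.1.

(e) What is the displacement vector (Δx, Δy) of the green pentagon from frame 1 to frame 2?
(0.6, -2.3)

The green pentagon was at (3.8, 6.3) in frame 1 and (4.4, 4.0) in frame 2.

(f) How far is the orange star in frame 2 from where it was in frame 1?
1.9

The orange star moved from (1.6, 7.7) to (2.2, 9.5), a distance of √(0.6² + 1.8²) ≈ 1.9.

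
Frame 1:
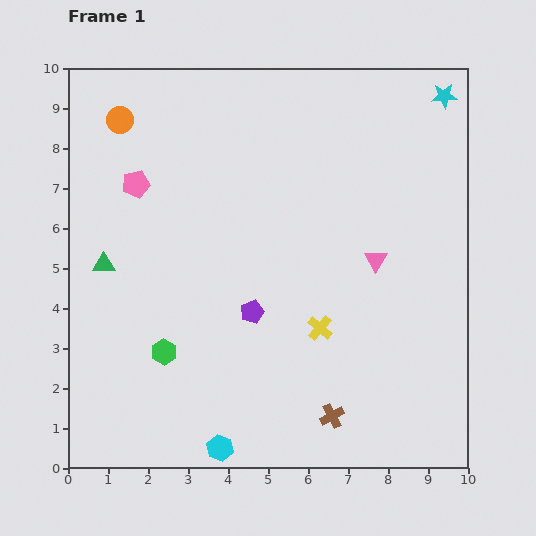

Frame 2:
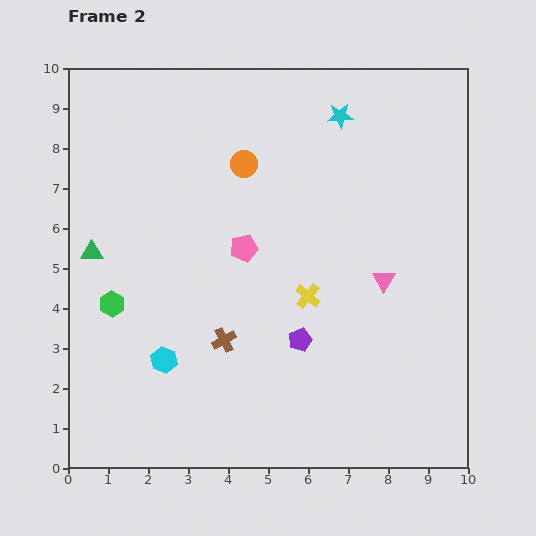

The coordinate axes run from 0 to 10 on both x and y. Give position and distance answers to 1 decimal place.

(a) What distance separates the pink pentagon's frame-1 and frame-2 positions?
3.1

The pink pentagon moved from (1.7, 7.1) to (4.4, 5.5), a distance of √(2.7² + 1.6²) ≈ 3.1.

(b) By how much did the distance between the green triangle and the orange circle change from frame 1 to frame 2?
+0.8

Distance in frame 1: 3.6. Distance in frame 2: 4.4.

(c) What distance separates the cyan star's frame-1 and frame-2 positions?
2.6

The cyan star moved from (9.4, 9.3) to (6.8, 8.8), a distance of √(2.6² + 0.5²) ≈ 2.6.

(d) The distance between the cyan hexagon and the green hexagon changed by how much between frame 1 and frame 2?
-0.9

Distance in frame 1: 2.8. Distance in frame 2: 1.9.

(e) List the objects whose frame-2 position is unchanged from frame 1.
none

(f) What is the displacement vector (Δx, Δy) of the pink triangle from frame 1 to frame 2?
(0.2, -0.5)

The pink triangle was at (7.7, 5.2) in frame 1 and (7.9, 4.7) in frame 2.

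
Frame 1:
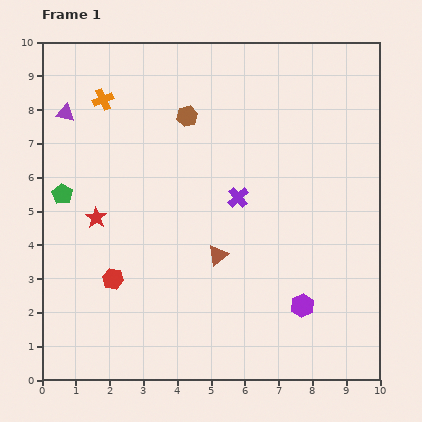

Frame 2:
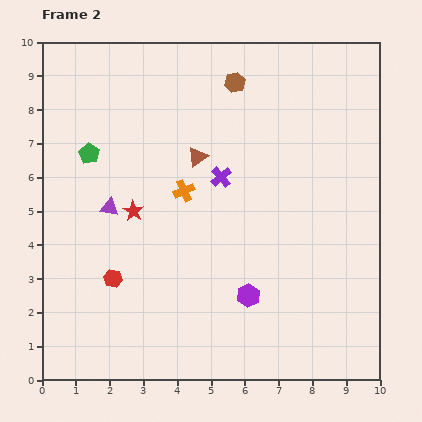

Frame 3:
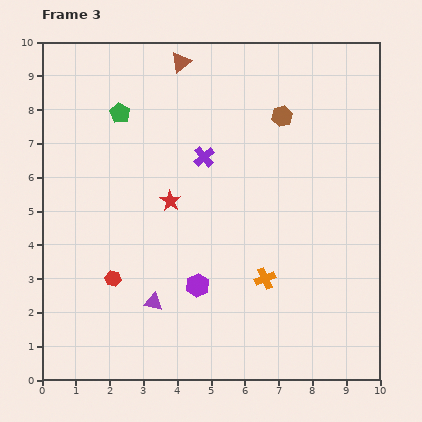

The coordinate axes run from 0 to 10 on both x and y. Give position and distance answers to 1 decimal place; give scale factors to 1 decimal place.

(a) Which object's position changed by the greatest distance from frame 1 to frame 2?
the orange cross

(moved 3.6; next 3.1)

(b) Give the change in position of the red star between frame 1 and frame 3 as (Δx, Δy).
(2.2, 0.5)

The red star was at (1.6, 4.8) in frame 1 and (3.8, 5.3) in frame 3.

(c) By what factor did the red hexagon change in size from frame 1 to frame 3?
0.8×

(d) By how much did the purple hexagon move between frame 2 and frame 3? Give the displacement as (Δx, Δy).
(-1.5, 0.3)

The purple hexagon was at (6.1, 2.5) in frame 2 and (4.6, 2.8) in frame 3.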